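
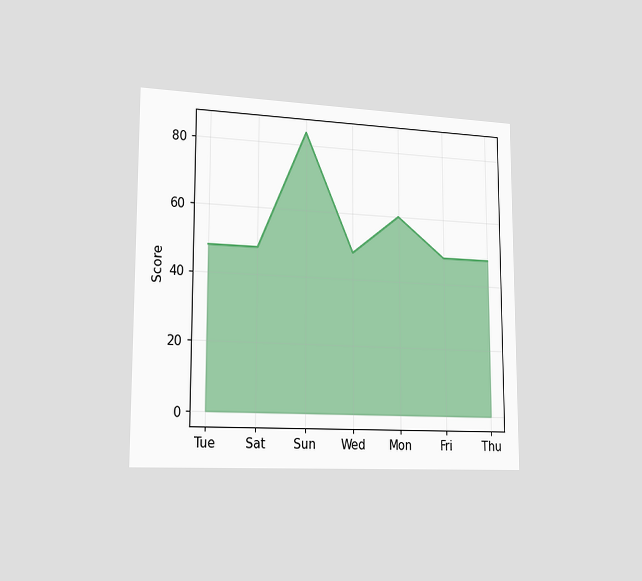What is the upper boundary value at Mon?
The chart is viewed slightly from the left. At Mon the upper boundary is at 60.

60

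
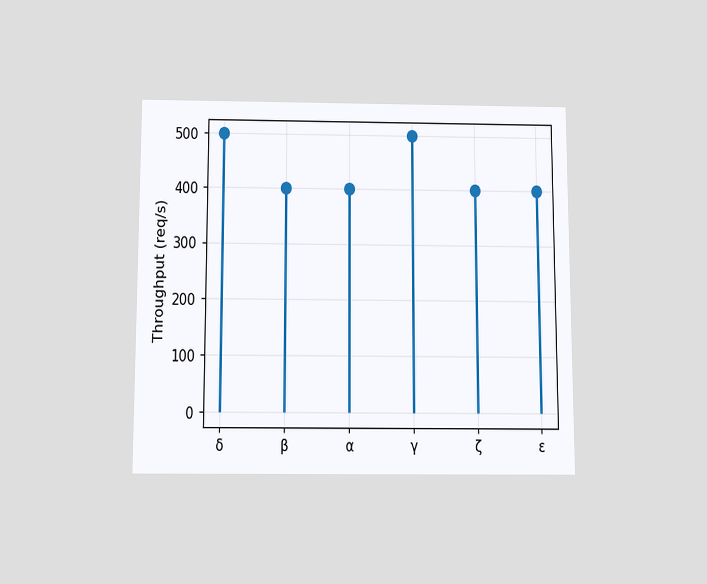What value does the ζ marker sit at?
The chart is viewed slightly from below. The ζ marker sits at 400req/s.

400req/s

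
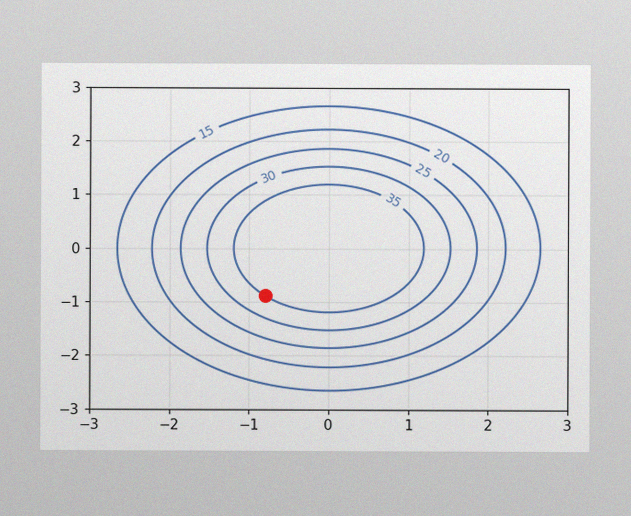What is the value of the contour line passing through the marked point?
The image has some photo noise and uneven lighting. The marked point sits on the contour labelled 35.

35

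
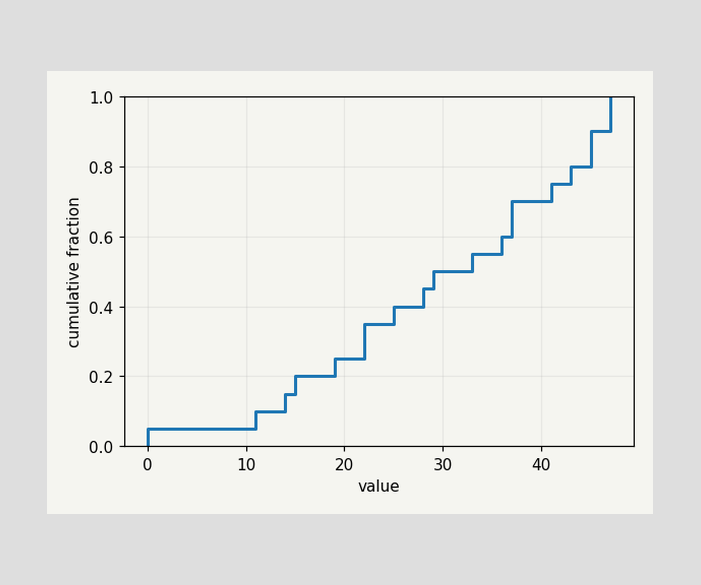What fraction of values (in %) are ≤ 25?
At x=25 the ECDF step is at 40%.

40%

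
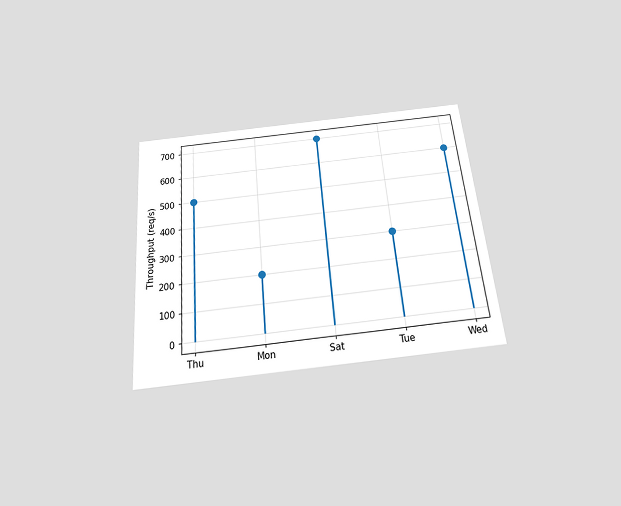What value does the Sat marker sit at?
The chart is tilted about 5° counter-clockwise and viewed slightly from below. The Sat marker sits at 700req/s.

700req/s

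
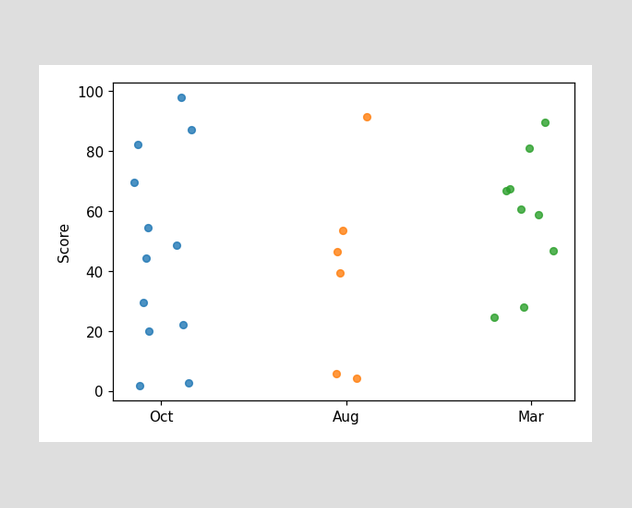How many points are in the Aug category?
Counting the markers in the Aug column gives 6.

6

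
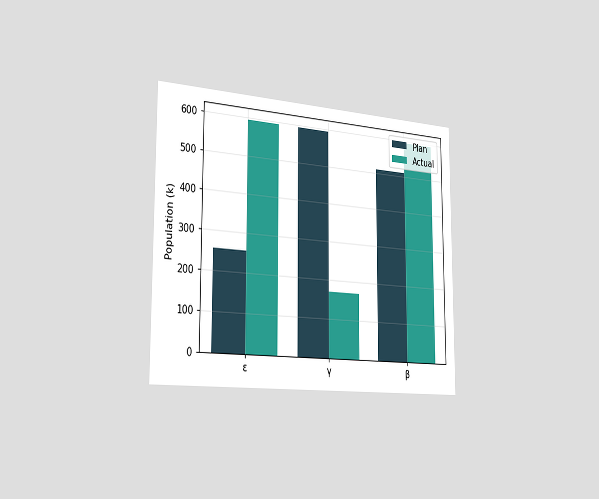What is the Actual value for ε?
The chart is viewed slightly from the left. The Actual bar at ε reaches 595k on the y-axis.

595k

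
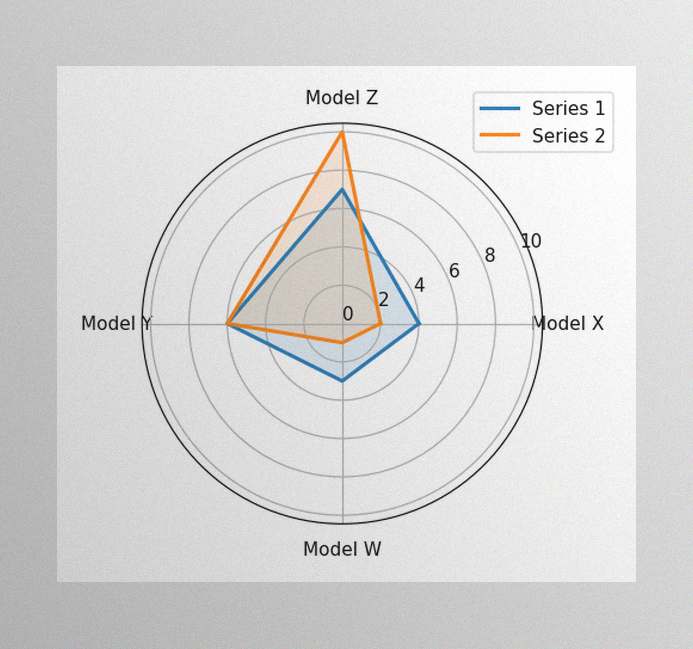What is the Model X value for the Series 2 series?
2

The image has some photo noise and uneven lighting. On the Model X axis, Series 2 reaches 2.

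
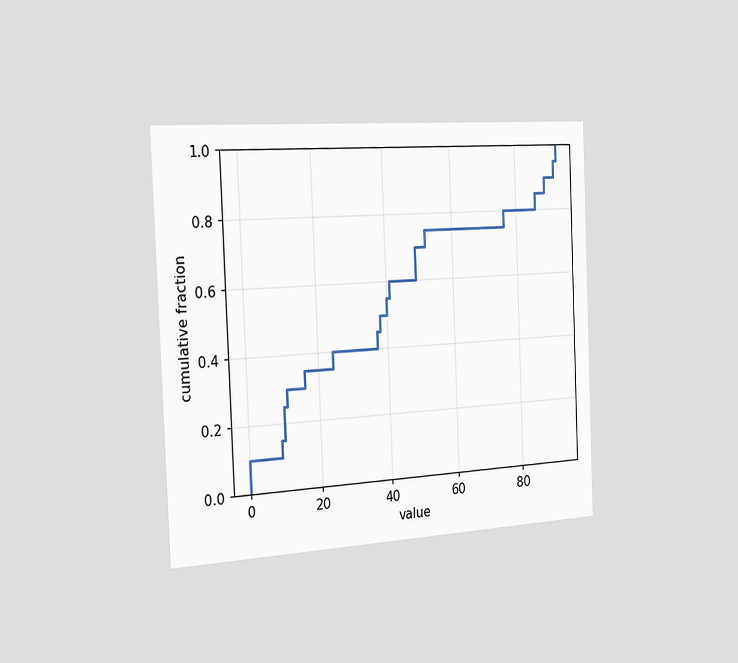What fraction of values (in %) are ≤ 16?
35%

The chart is tilted about 2° counter-clockwise and viewed slightly from the left. At x=16 the ECDF step is at 35%.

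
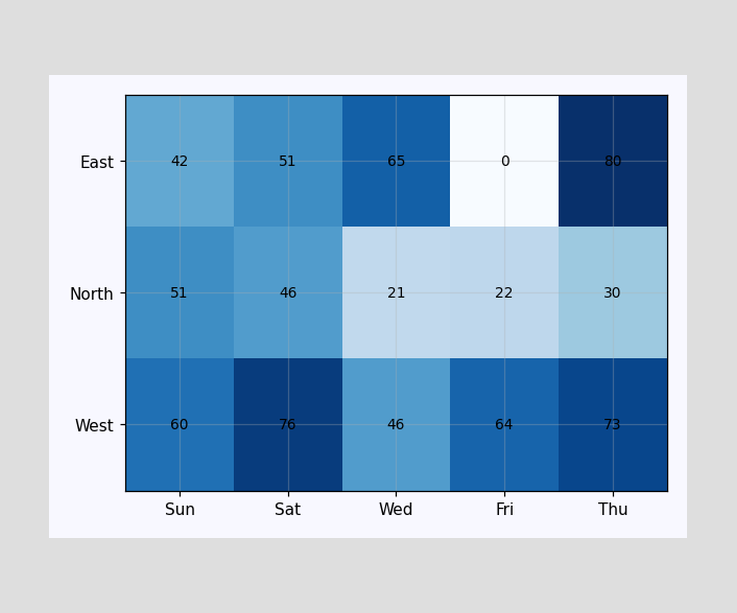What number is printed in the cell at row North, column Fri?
The (North, Fri) cell reads 22.

22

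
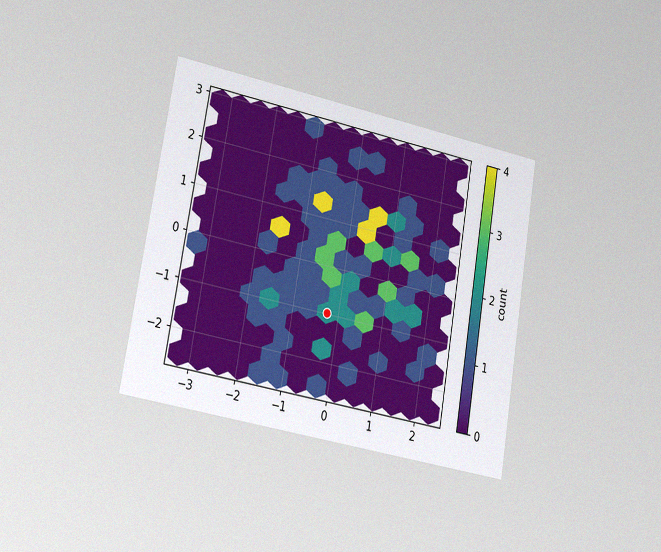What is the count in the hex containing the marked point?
The chart is tilted about 10° clockwise and viewed slightly from the left, with some photo noise. The marked hex reads 2 on the colorbar.

2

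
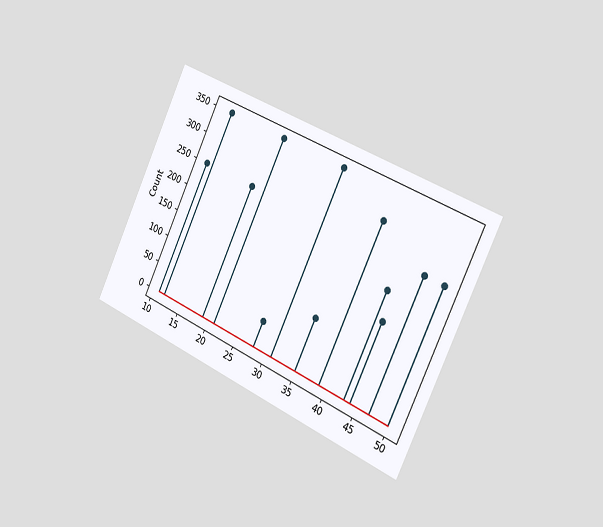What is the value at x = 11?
250

The chart is tilted about 25° clockwise and viewed slightly from the right. The stem at x=11 reaches 250.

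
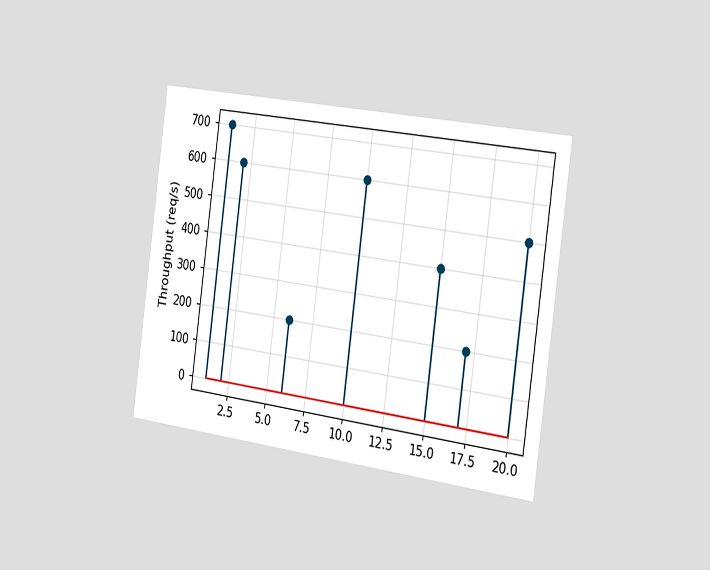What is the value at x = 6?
200req/s

The chart is tilted about 8° clockwise and viewed slightly from the right. The stem at x=6 reaches 200req/s.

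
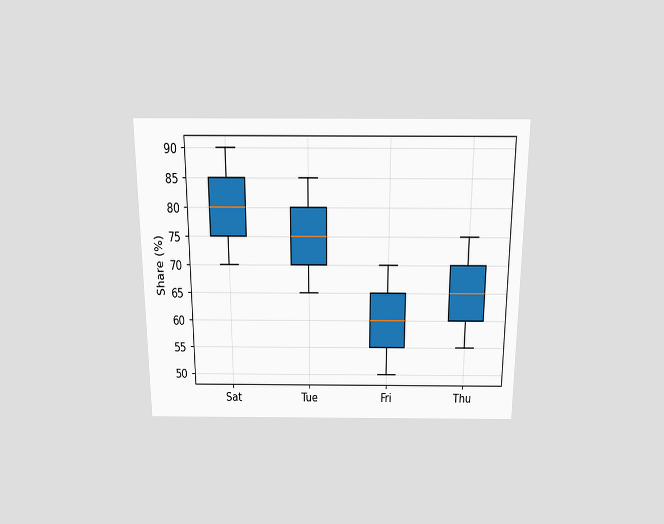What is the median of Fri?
60%

The chart is viewed slightly from above. The median line in the Fri box sits at 60%.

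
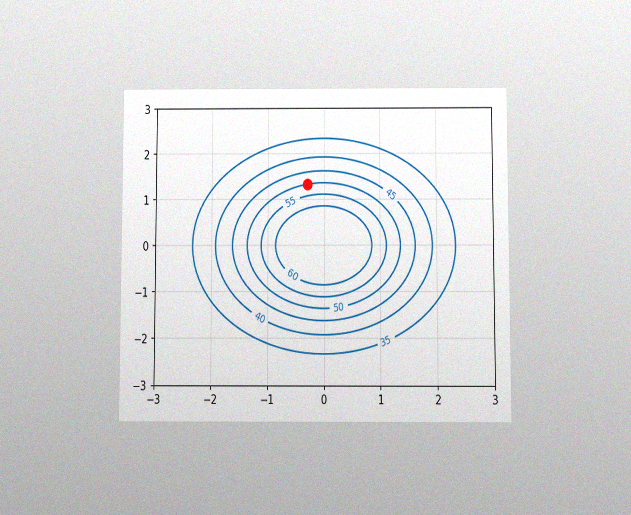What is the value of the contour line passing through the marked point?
The chart is viewed at a slight angle, with some photo noise. The marked point sits on the contour labelled 50.

50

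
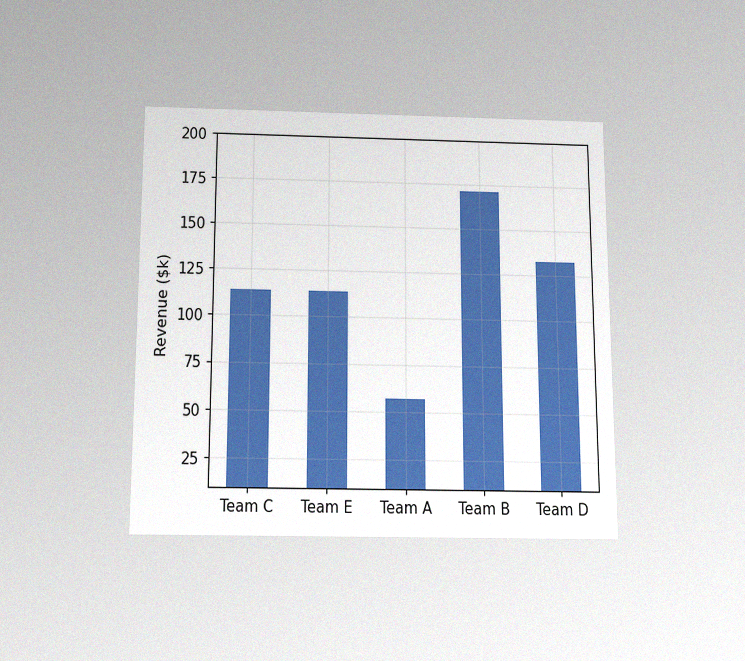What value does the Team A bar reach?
The chart is viewed slightly from below, with some photo noise. Reading along the chart's y-axis, the Team A bar reaches $57k.

$57k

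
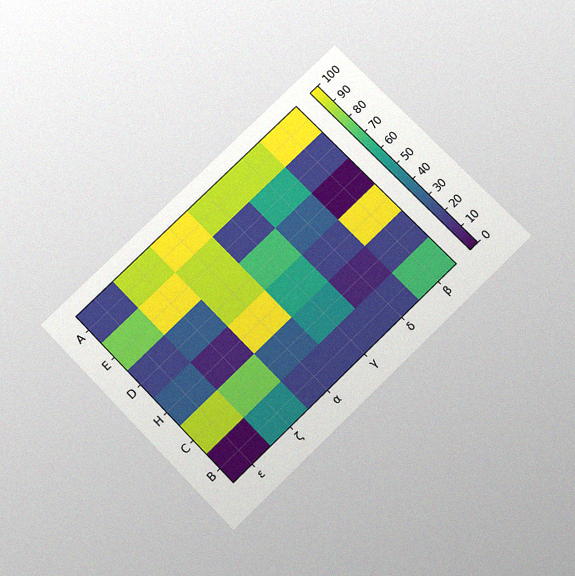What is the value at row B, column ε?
0

The chart is tilted about 44° counter-clockwise and viewed slightly from below, with some photo noise. Matching cell (B, ε) against the colorbar gives 0.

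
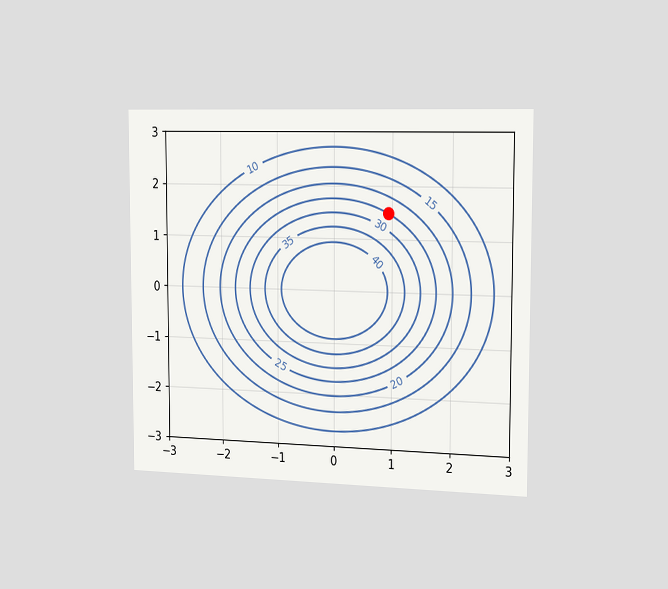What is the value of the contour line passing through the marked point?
The chart is viewed slightly from the right. The marked point sits on the contour labelled 25.

25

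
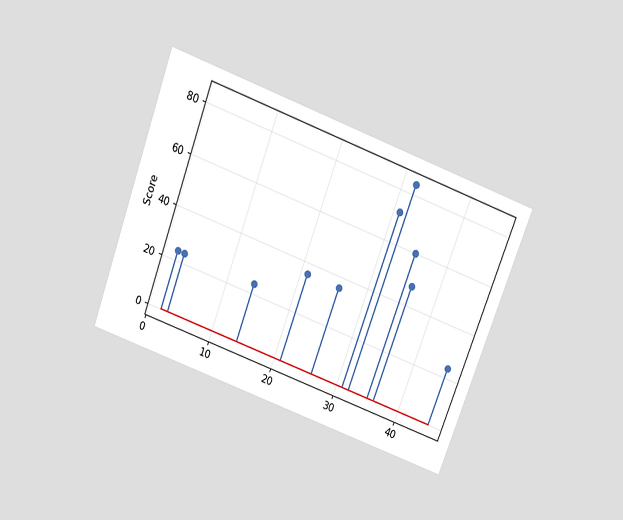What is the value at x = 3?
24

The chart is tilted about 20° clockwise and viewed slightly from above. The stem at x=3 reaches 24.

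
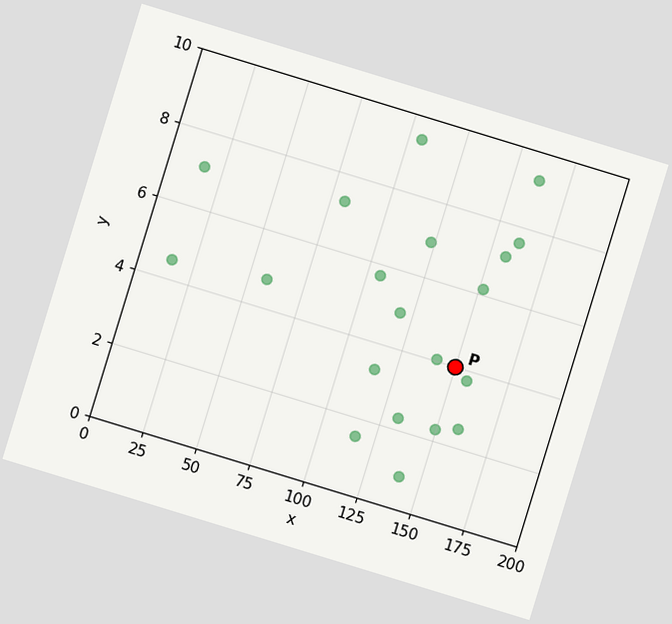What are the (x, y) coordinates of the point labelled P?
The chart is tilted about 17° clockwise. Following the gridlines from P to each axis, P sits at (150, 4).

(150, 4)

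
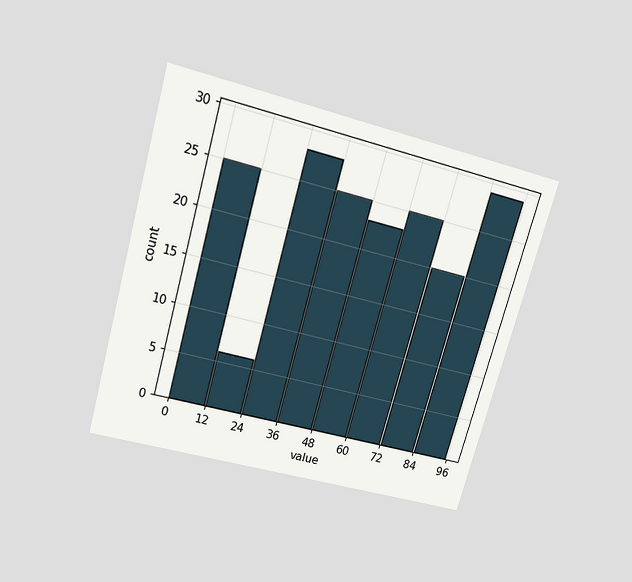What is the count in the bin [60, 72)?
25

The chart is tilted about 16° clockwise and viewed slightly from above. The [60, 72) bin has height 25.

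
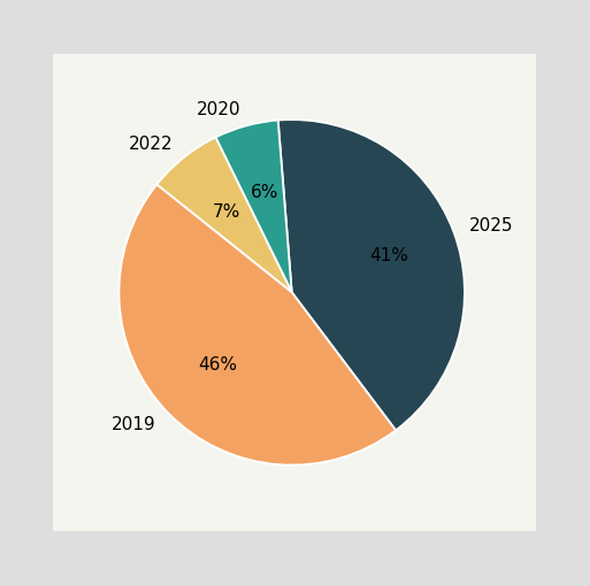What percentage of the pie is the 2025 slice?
41%

The 2025 slice takes up 41% of the pie.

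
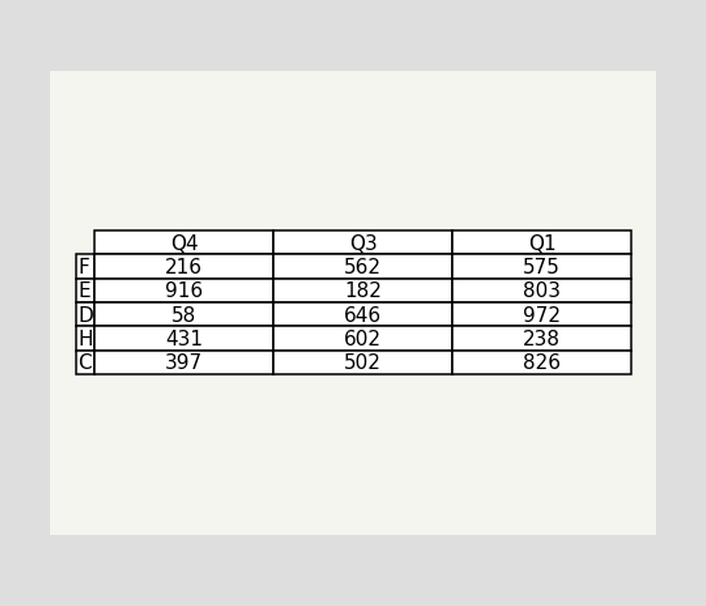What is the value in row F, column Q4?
216

The (F, Q4) cell reads 216.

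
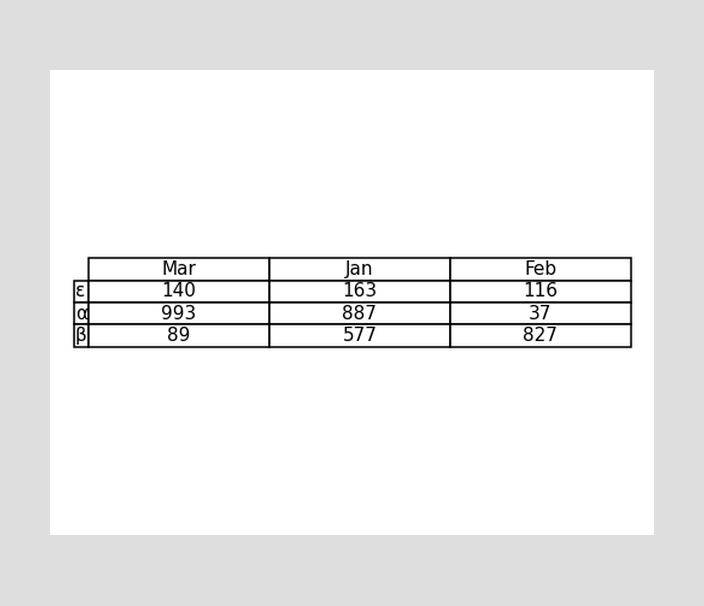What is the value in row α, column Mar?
993

The (α, Mar) cell reads 993.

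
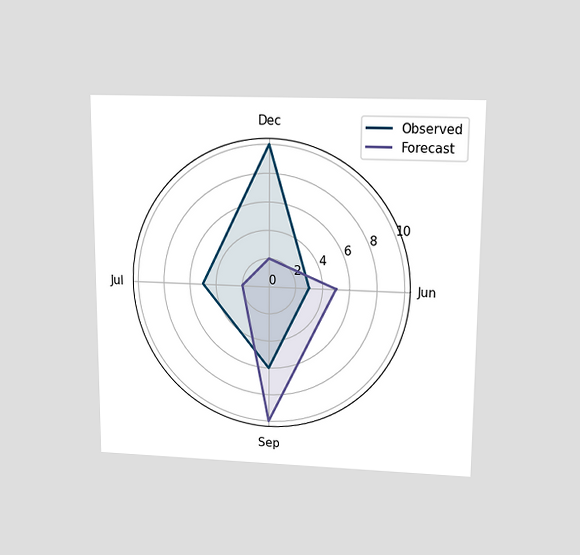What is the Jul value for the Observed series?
The chart is viewed slightly from above. On the Jul axis, Observed reaches 5.

5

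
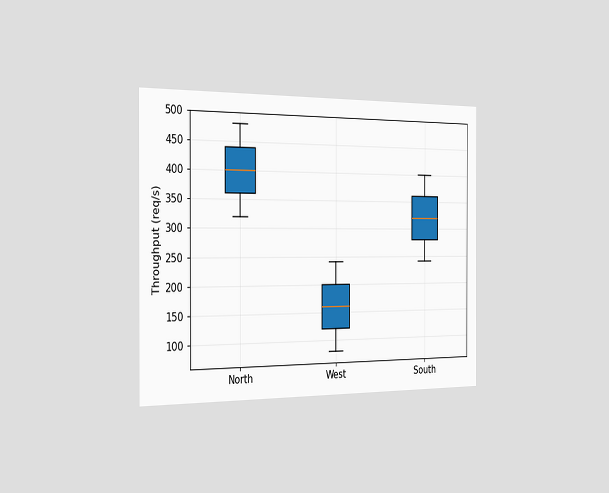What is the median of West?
160req/s

The chart is viewed slightly from the left. The median line in the West box sits at 160req/s.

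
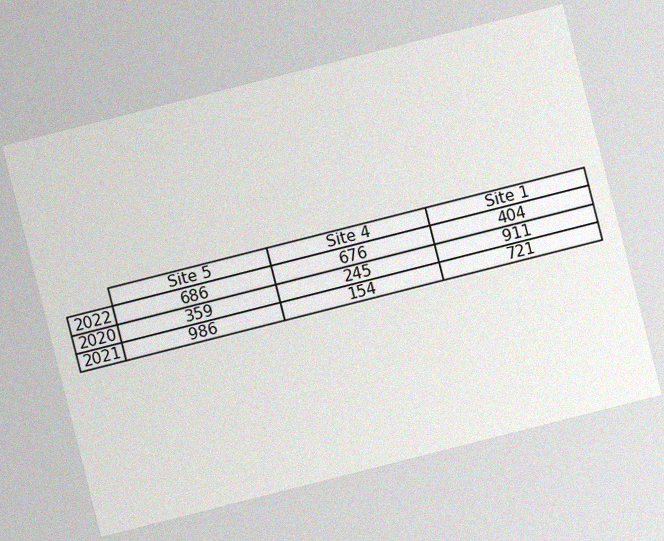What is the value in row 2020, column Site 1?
The chart is tilted about 14° counter-clockwise, with some photo noise. The (2020, Site 1) cell reads 911.

911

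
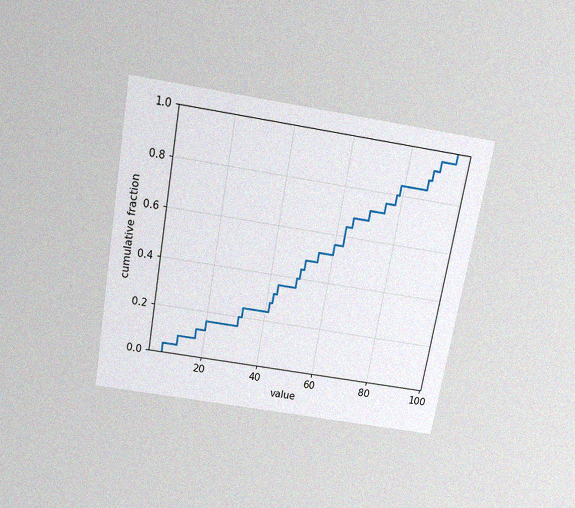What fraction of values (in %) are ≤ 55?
52%

The chart is tilted about 10° clockwise and viewed slightly from above, with some photo noise. At x=55 the ECDF step is at 52%.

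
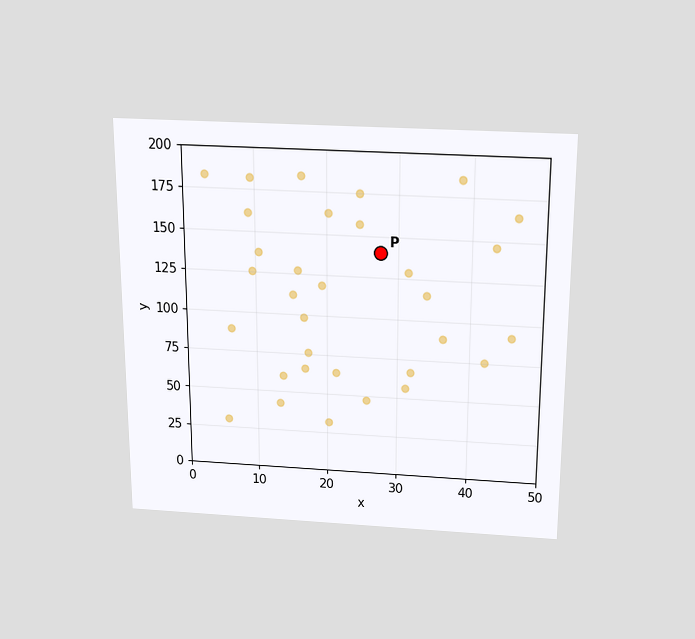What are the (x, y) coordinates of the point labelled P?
The chart is viewed slightly from above. Following the gridlines from P to each axis, P sits at (27.5, 140).

(27.5, 140)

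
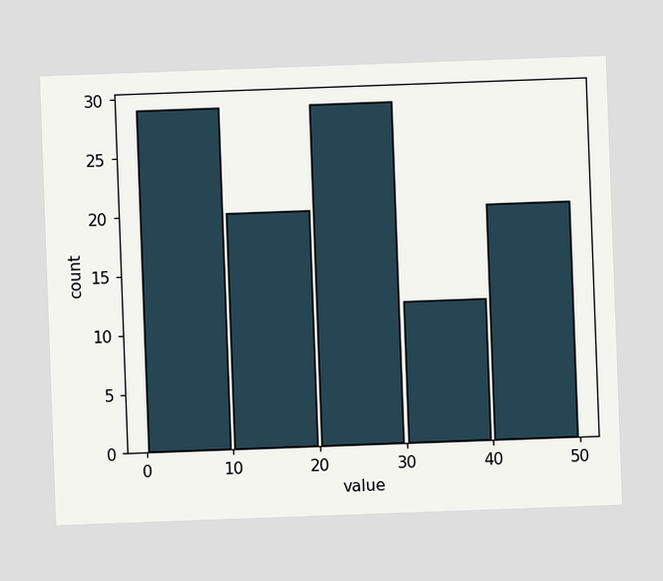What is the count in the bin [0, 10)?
29

The chart is tilted about 2° counter-clockwise. The [0, 10) bin has height 29.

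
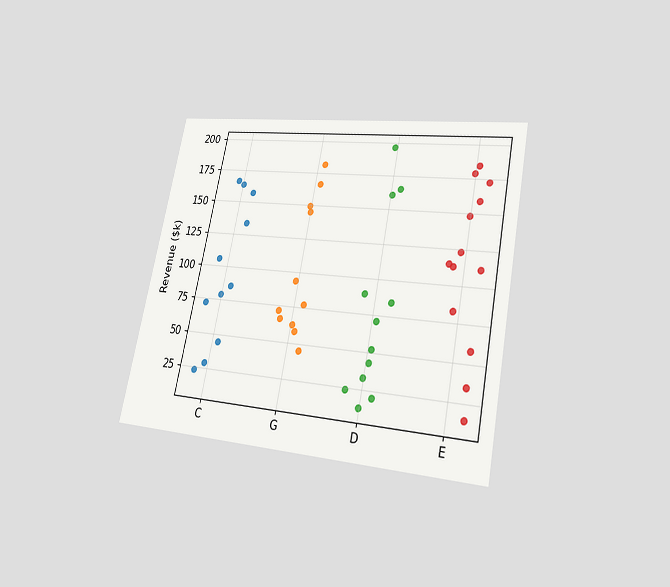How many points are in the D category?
The chart is tilted about 11° clockwise and viewed at a slight angle. Counting the markers in the D column gives 12.

12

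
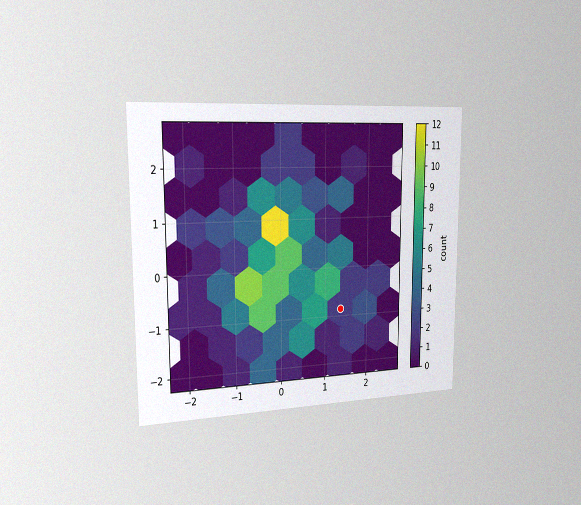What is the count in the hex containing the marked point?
2

The chart is viewed slightly from the left, with some photo noise. The marked hex reads 2 on the colorbar.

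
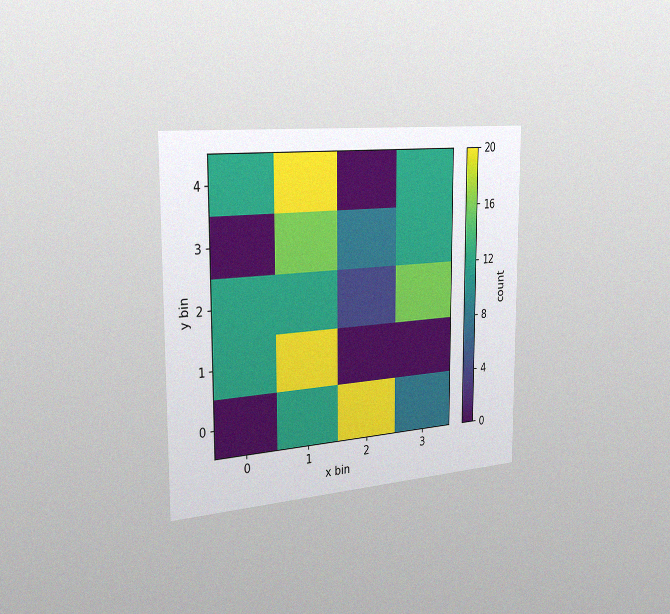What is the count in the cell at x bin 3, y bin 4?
12

The chart is viewed slightly from the left, with some photo noise. Matching the cell (3, 4) against the colorbar gives 12.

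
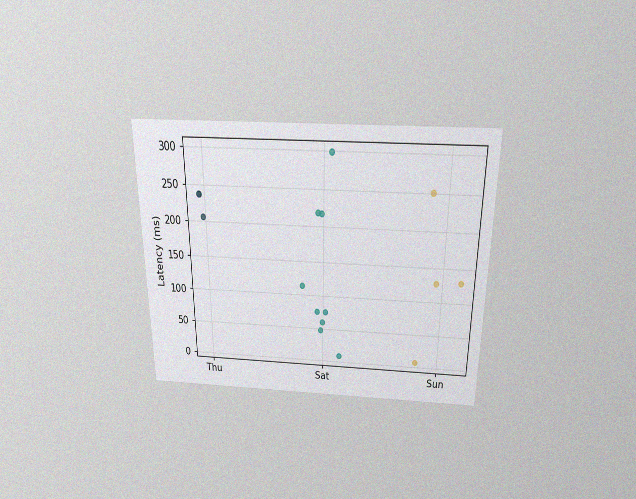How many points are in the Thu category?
The chart is viewed slightly from above, with some photo noise. Counting the markers in the Thu column gives 3.

3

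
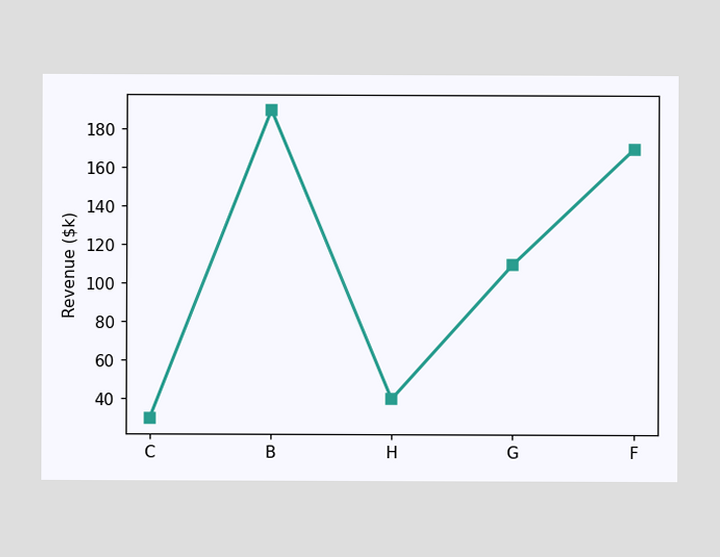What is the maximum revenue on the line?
The highest point is at B, and reading across to the y-axis gives $190k.

$190k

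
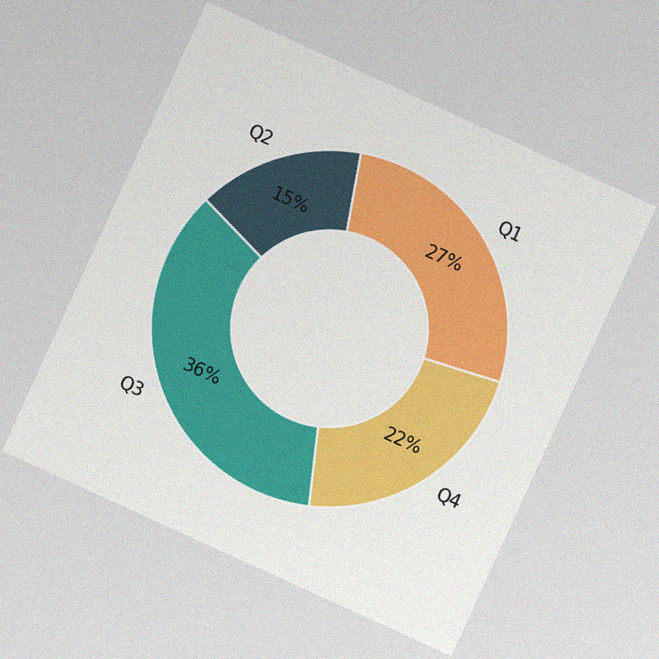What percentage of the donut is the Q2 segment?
15%

The chart is tilted about 25° clockwise, with some photo noise. The Q2 segment takes up 15% of the ring.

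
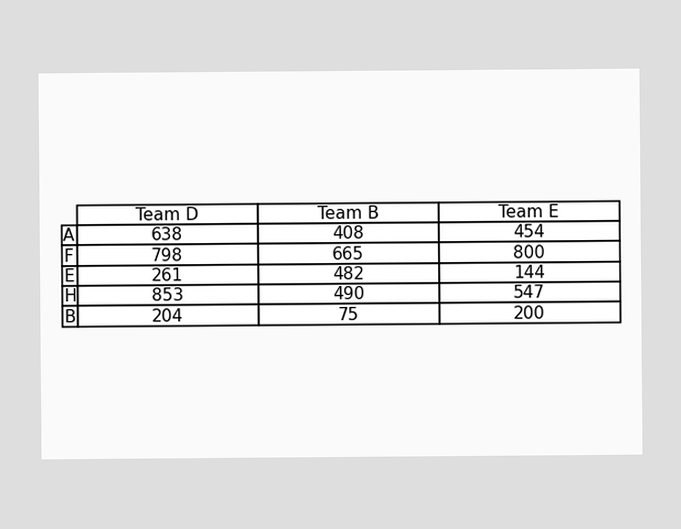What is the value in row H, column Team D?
853

The (H, Team D) cell reads 853.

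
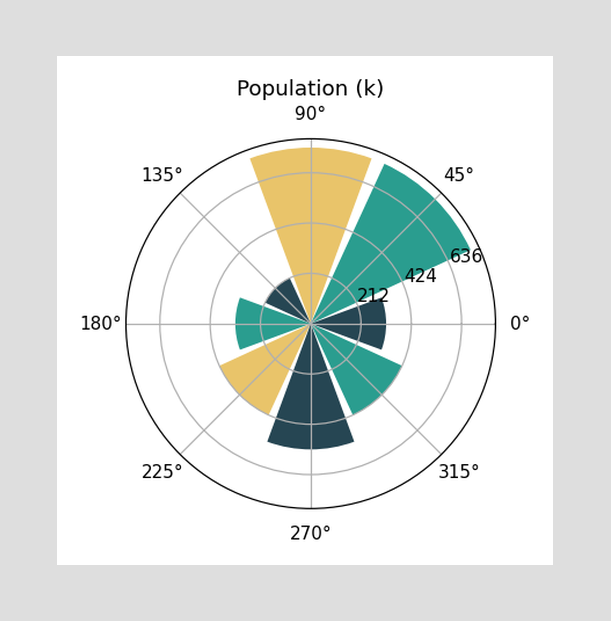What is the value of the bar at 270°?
530k

The bar at 270° reaches 530k on the radial axis.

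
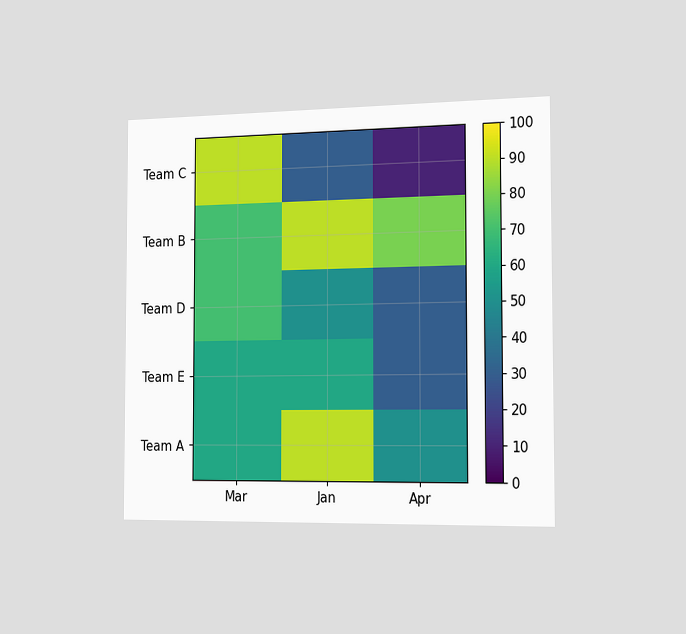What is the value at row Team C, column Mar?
The chart is viewed slightly from the right. Matching cell (Team C, Mar) against the colorbar gives 90.

90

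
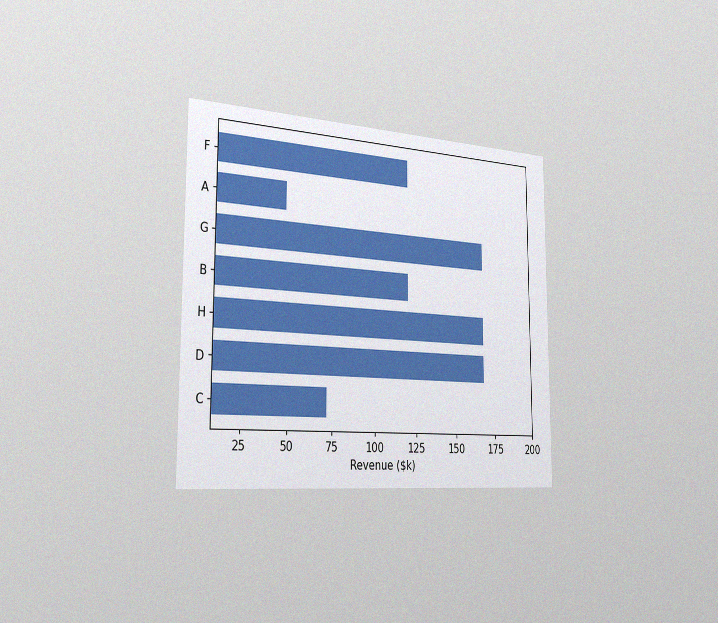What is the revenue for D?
$168k

The chart is viewed slightly from the left, with some photo noise. Reading along the chart's x-axis, the D bar reaches $168k.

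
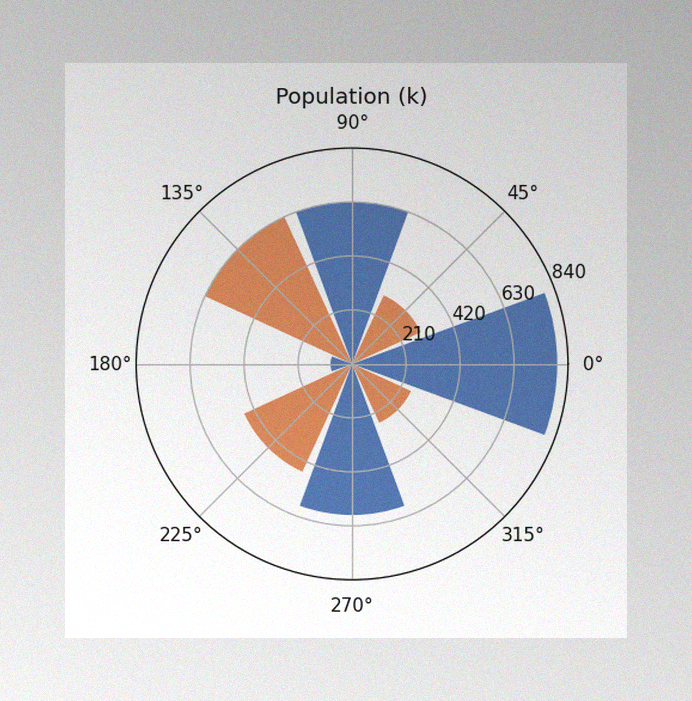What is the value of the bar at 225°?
The image has some photo noise and uneven lighting. The bar at 225° reaches 462k on the radial axis.

462k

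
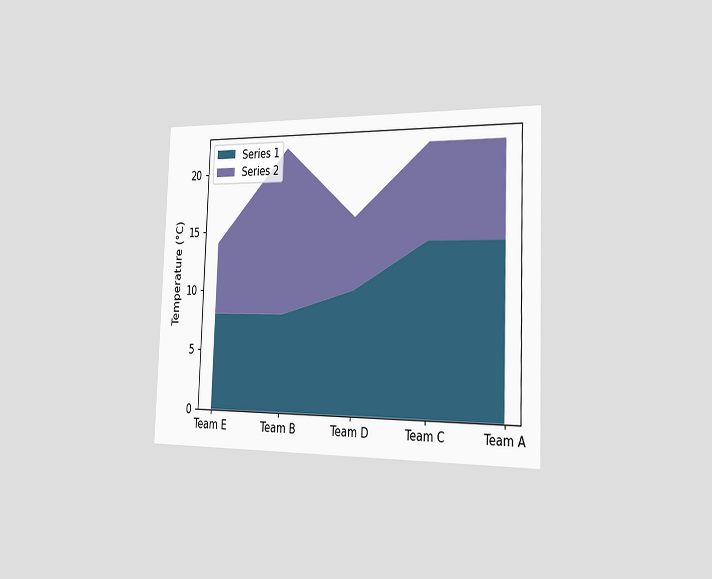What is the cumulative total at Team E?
The chart is tilted about 2° clockwise and viewed slightly from the right. The stacked total at Team E reaches 14°C.

14°C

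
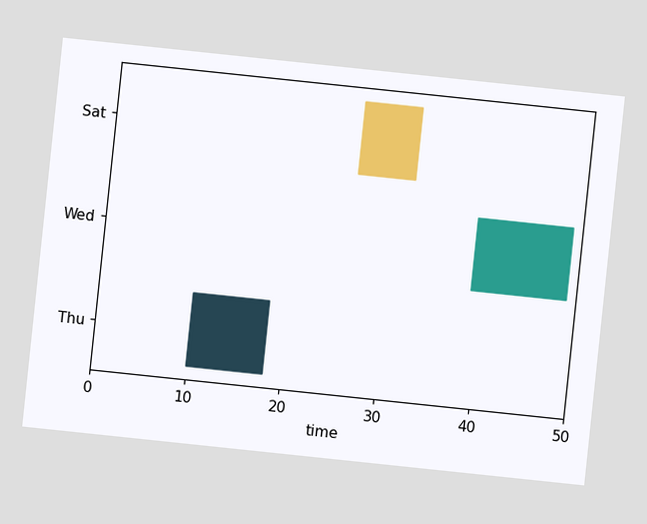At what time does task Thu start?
The chart is tilted about 6° clockwise. The Thu bar begins at t=10.

10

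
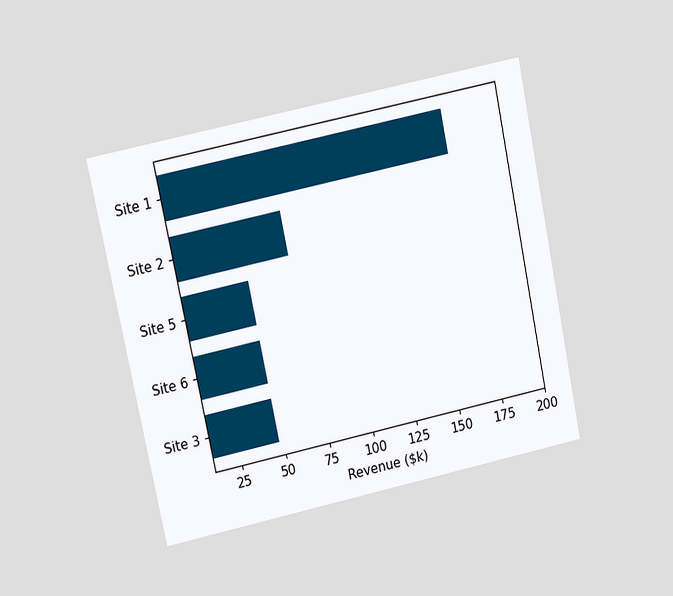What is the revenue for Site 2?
$72k

The chart is tilted about 12° counter-clockwise and viewed at a slight angle. Reading along the chart's x-axis, the Site 2 bar reaches $72k.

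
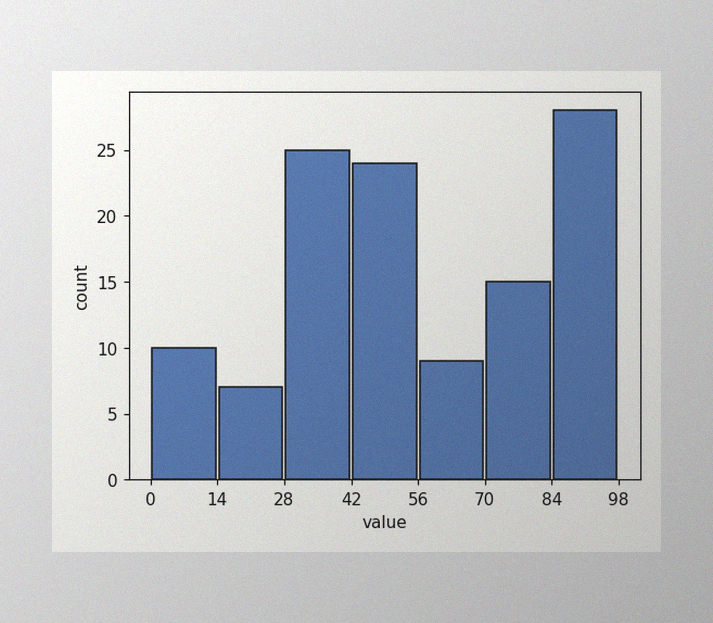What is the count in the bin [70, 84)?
The image has some photo noise and uneven lighting. The [70, 84) bin has height 15.

15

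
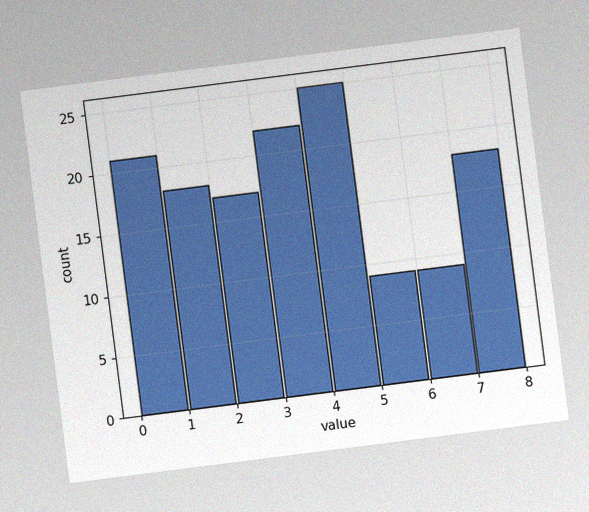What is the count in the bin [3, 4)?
The chart is tilted about 7° counter-clockwise, with some photo noise. The [3, 4) bin has height 22.

22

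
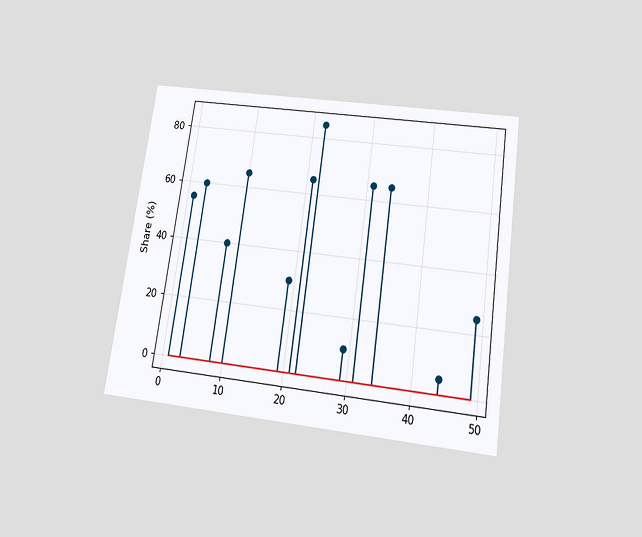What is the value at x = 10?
65%

The chart is tilted about 8° clockwise and viewed slightly from below. The stem at x=10 reaches 65%.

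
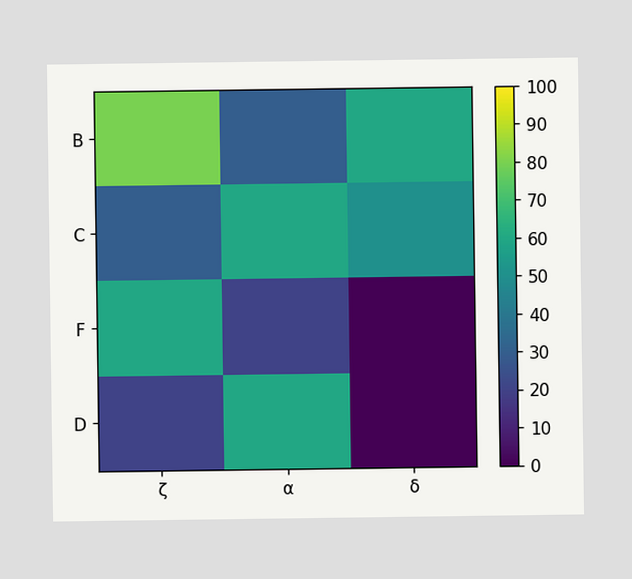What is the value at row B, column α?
30

Matching cell (B, α) against the colorbar gives 30.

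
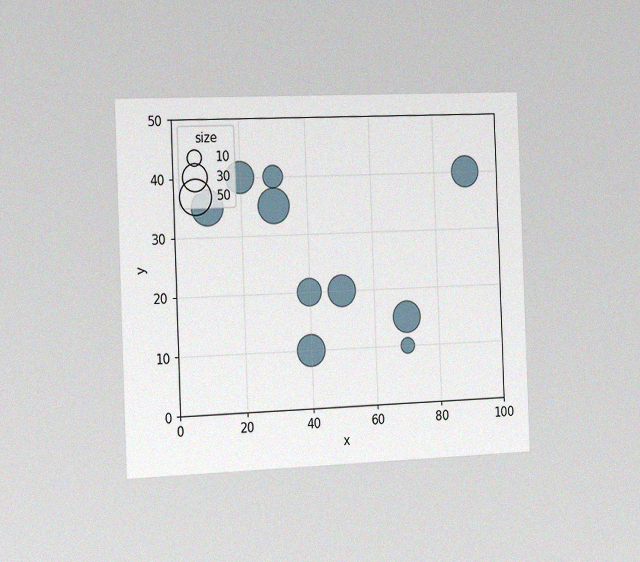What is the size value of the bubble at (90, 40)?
The chart is tilted about 2° counter-clockwise and viewed slightly from the left, with some photo noise. Matching the bubble at (90, 40) against the size legend gives 40.

40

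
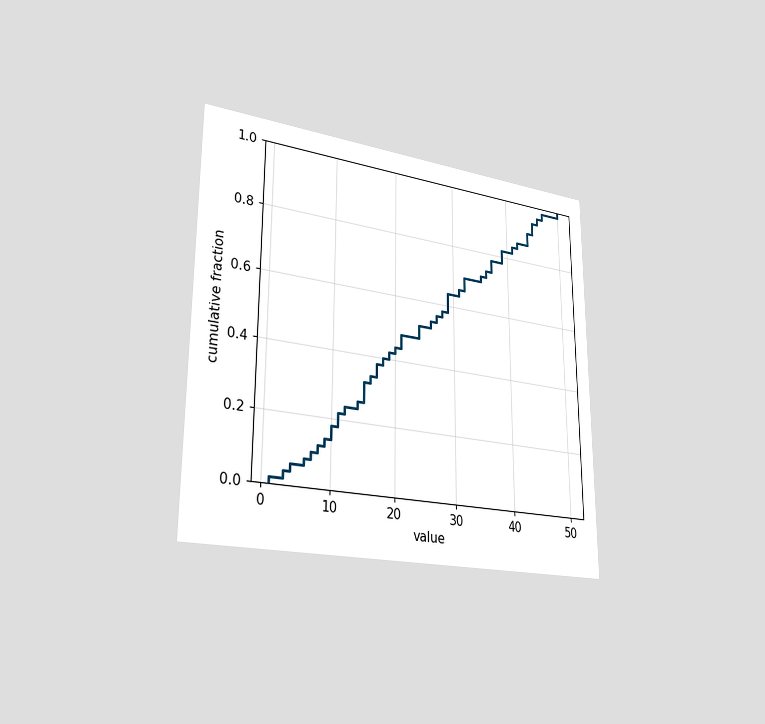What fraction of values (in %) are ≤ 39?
The chart is viewed slightly from the left. At x=39 the ECDF step is at 82%.

82%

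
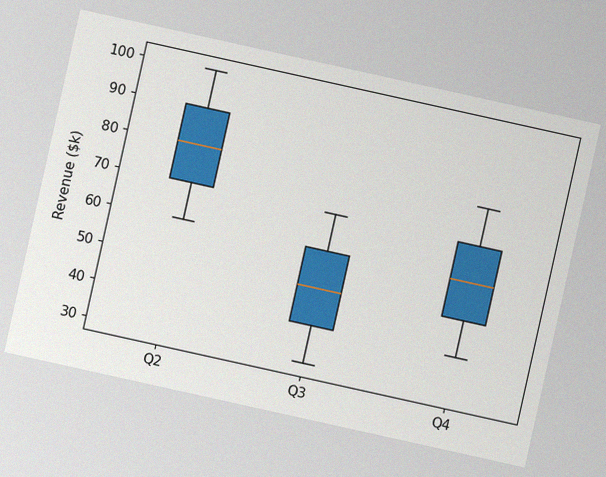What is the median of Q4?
$60k

The chart is tilted about 13° clockwise, with some photo noise. The median line in the Q4 box sits at $60k.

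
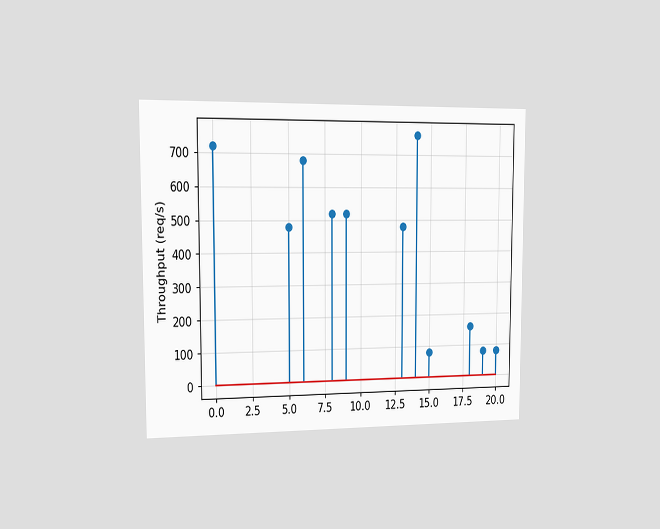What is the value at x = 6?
The chart is viewed slightly from the left. The stem at x=6 reaches 680req/s.

680req/s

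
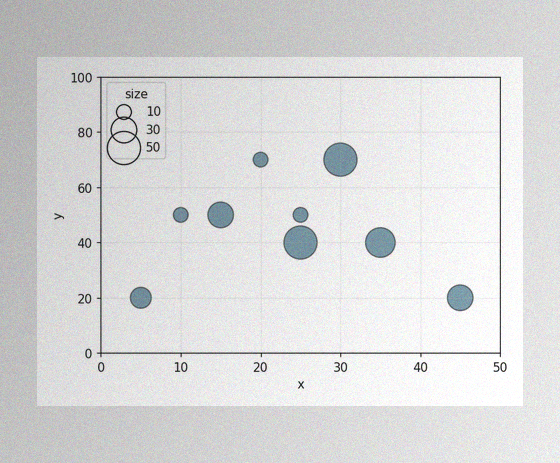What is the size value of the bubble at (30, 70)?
The image has some photo noise and uneven lighting. Matching the bubble at (30, 70) against the size legend gives 50.

50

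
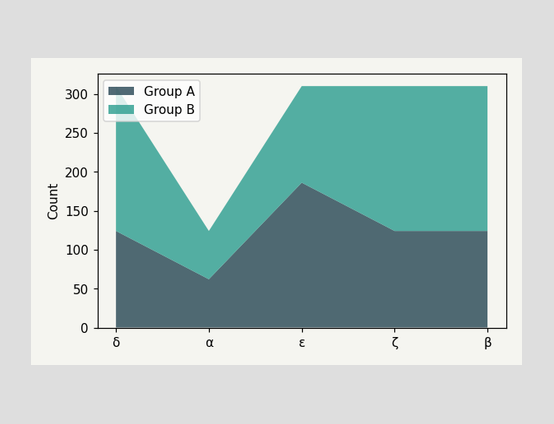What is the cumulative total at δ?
The stacked total at δ reaches 310.

310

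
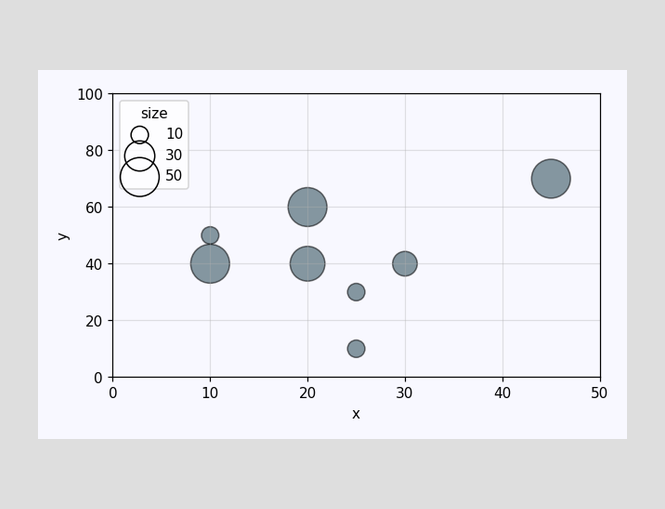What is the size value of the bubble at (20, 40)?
Matching the bubble at (20, 40) against the size legend gives 40.

40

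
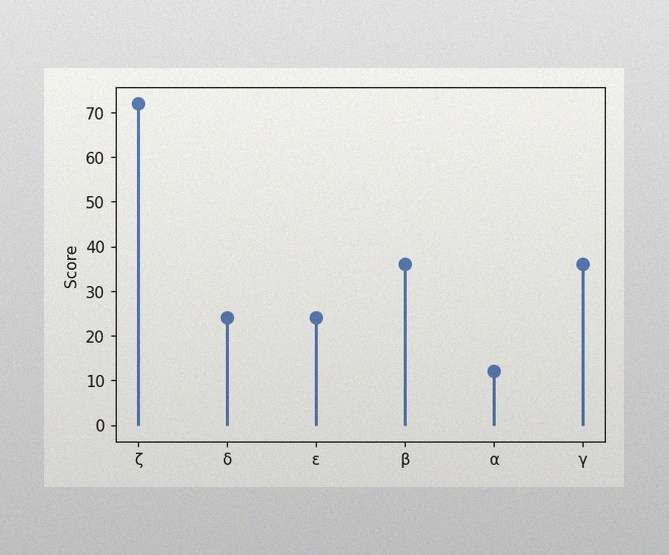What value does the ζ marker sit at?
72

The image has some photo noise and uneven lighting. The ζ marker sits at 72.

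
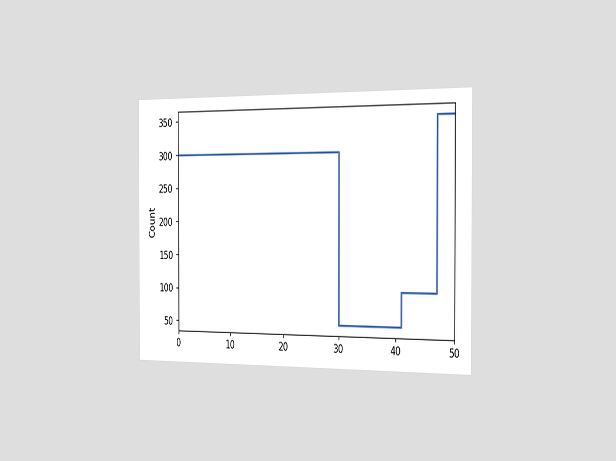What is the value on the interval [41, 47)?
100

The chart is viewed slightly from the right. On [41, 47) the step sits at 100.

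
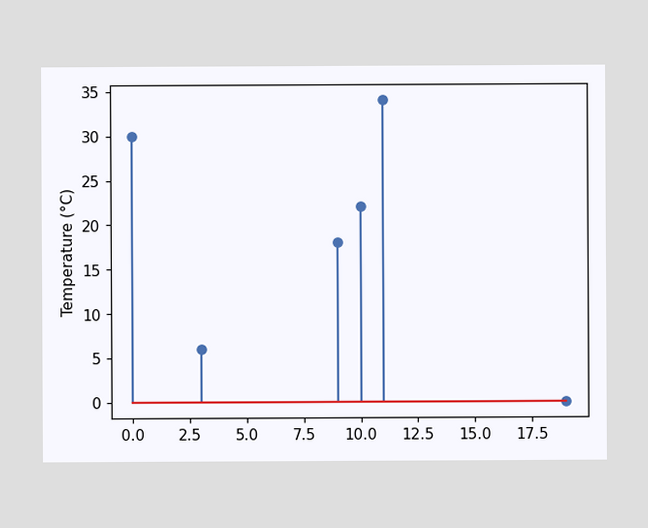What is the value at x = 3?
The stem at x=3 reaches 6°C.

6°C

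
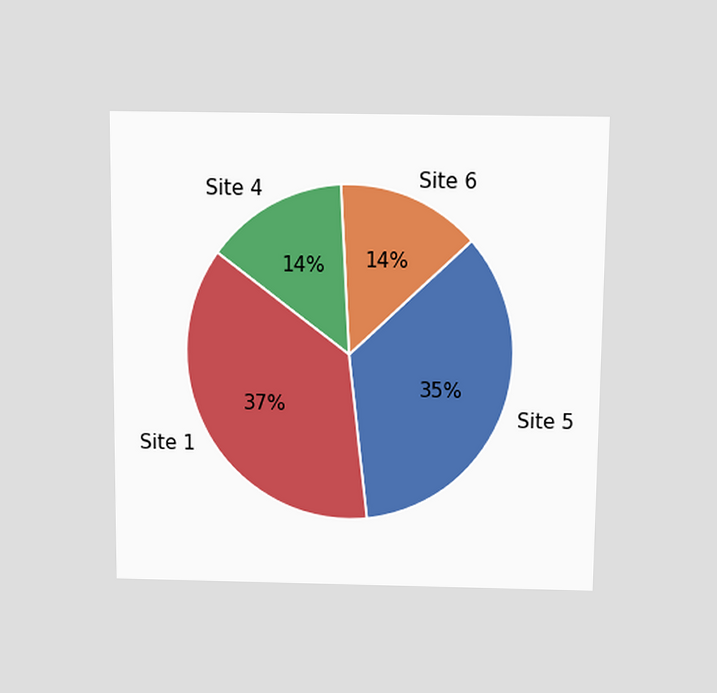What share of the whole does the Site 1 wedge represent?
The chart is viewed slightly from above. The Site 1 slice takes up 37% of the pie.

37%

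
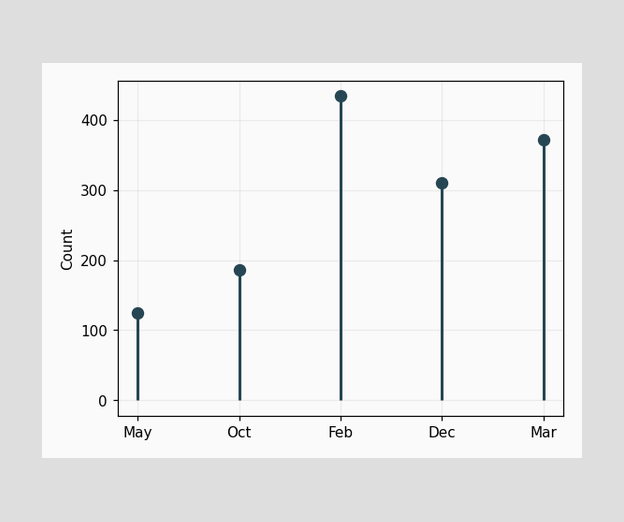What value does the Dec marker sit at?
The Dec marker sits at 310.

310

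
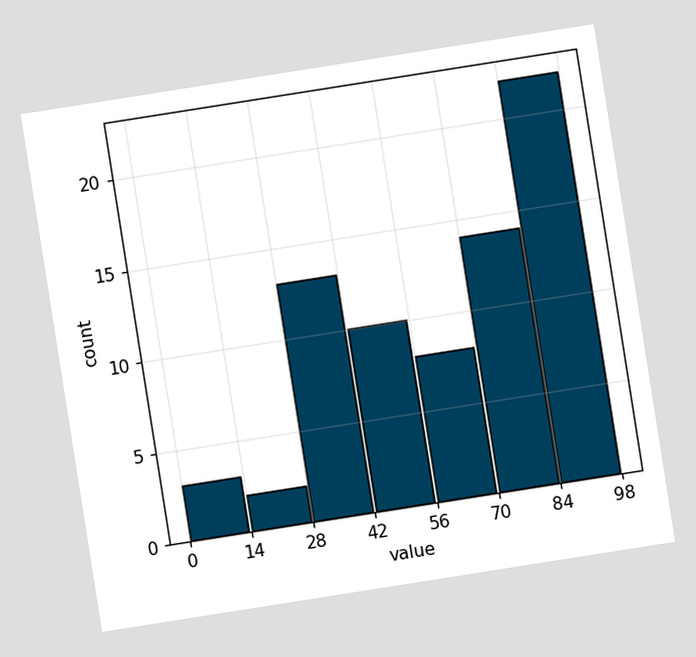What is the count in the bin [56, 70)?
8

The chart is tilted about 9° counter-clockwise. The [56, 70) bin has height 8.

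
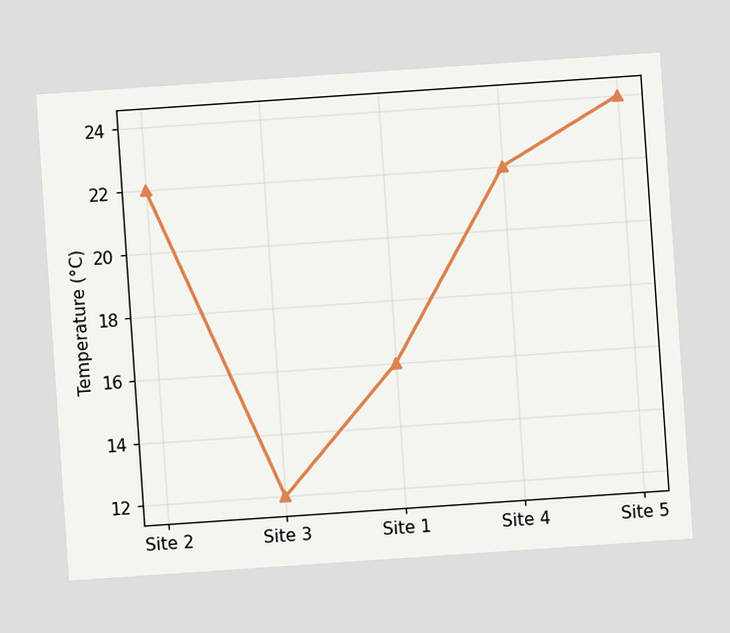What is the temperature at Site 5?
The chart is tilted about 4° counter-clockwise. At Site 5, the line is at 24°C.

24°C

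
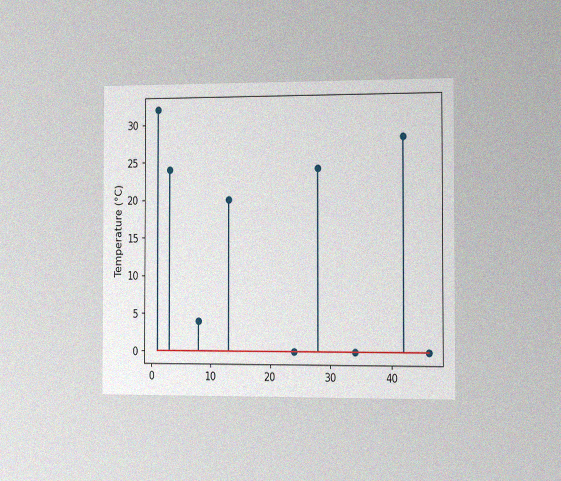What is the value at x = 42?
28°C

The chart is viewed slightly from the right, with some photo noise. The stem at x=42 reaches 28°C.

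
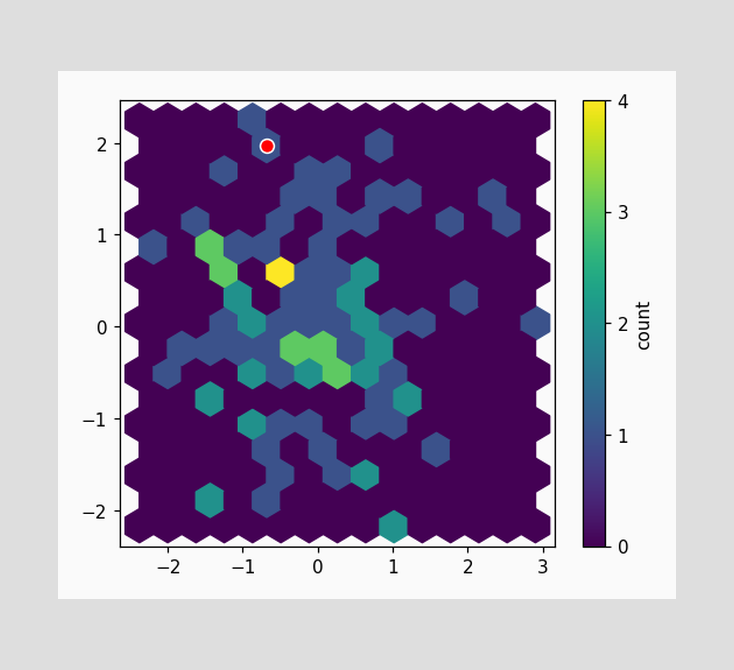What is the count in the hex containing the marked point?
The marked hex reads 1 on the colorbar.

1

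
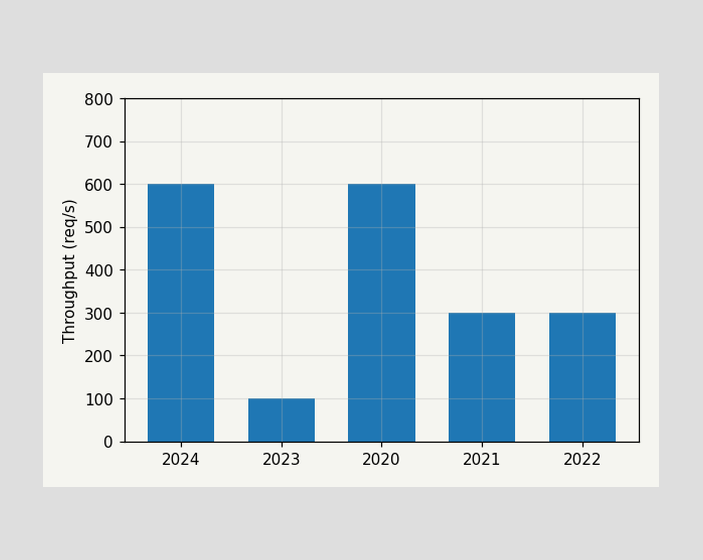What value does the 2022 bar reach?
Reading along the chart's y-axis, the 2022 bar reaches 300req/s.

300req/s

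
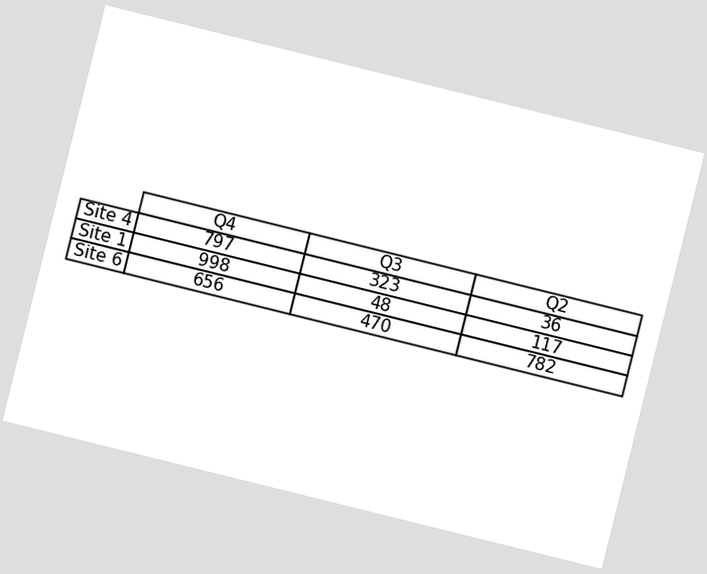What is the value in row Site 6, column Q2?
The chart is tilted about 14° clockwise. The (Site 6, Q2) cell reads 782.

782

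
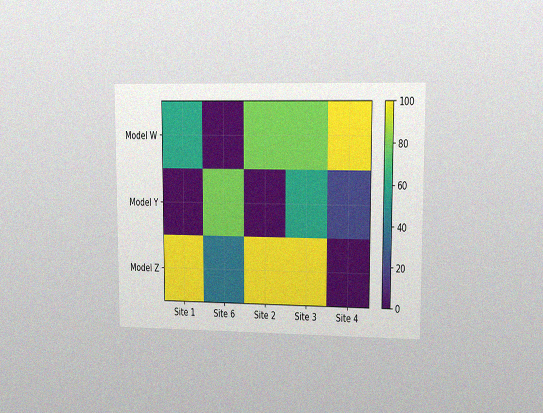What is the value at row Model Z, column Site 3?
100

The chart is viewed at a slight angle, with some photo noise. Matching cell (Model Z, Site 3) against the colorbar gives 100.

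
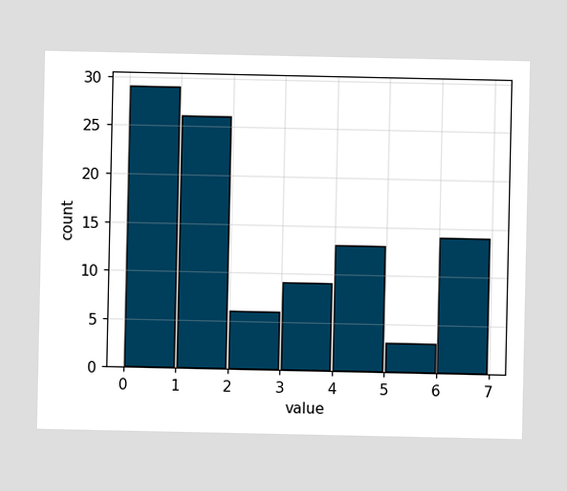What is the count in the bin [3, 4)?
The [3, 4) bin has height 9.

9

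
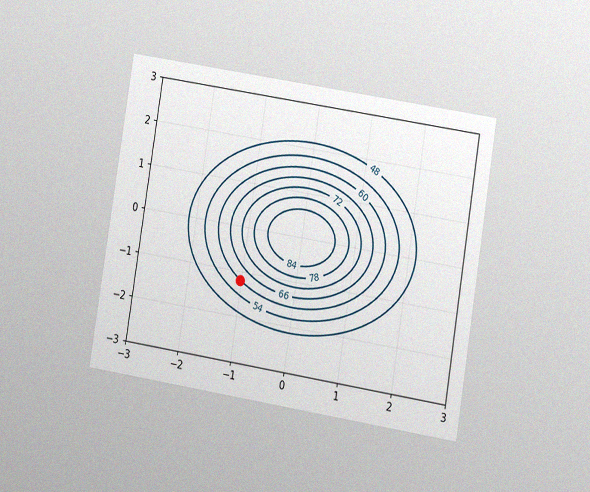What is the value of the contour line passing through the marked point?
The chart is tilted about 9° clockwise and viewed at a slight angle, with some photo noise. The marked point sits on the contour labelled 60.

60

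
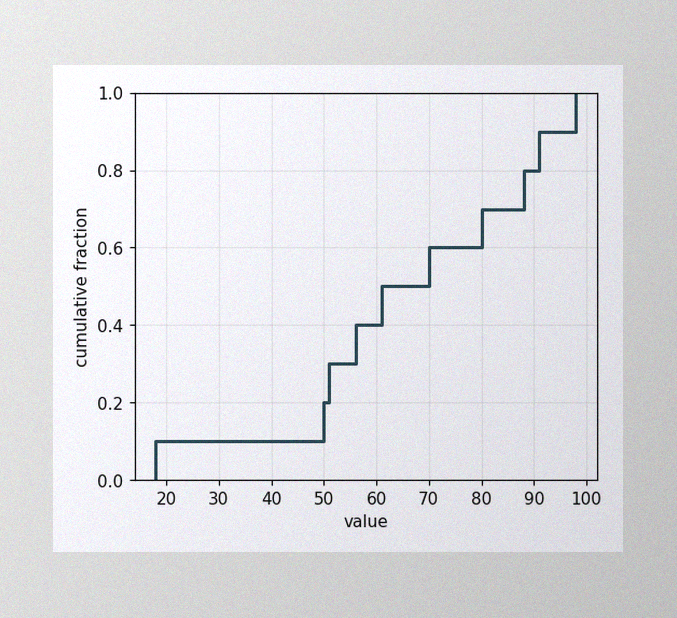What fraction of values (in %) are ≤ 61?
The image has some photo noise and uneven lighting. At x=61 the ECDF step is at 50%.

50%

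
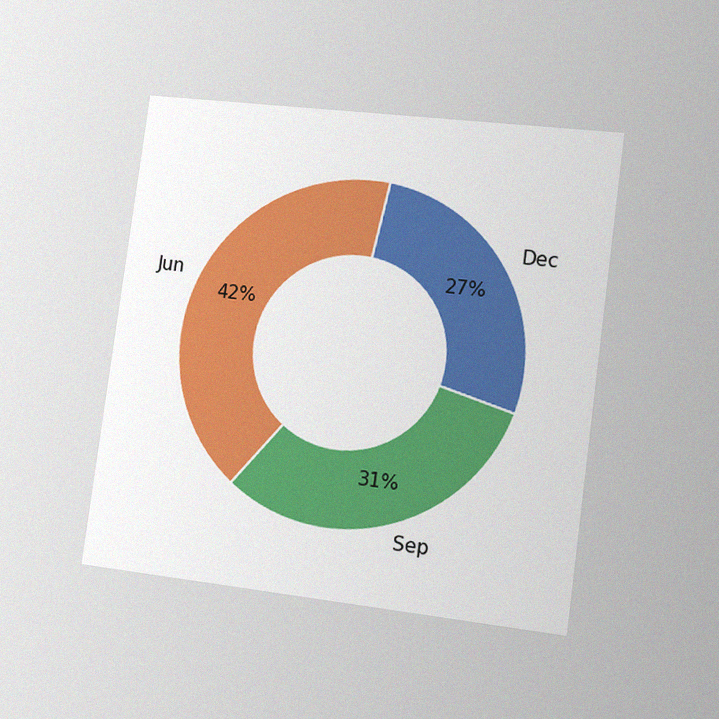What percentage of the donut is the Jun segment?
42%

The chart is tilted about 8° clockwise and viewed slightly from the right, with some photo noise. The Jun segment takes up 42% of the ring.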